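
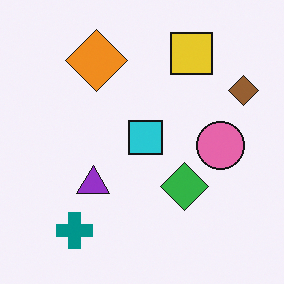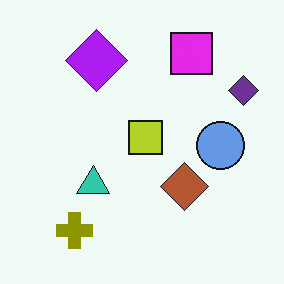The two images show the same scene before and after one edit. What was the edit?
The transformation is: hue-shifted by a large amount.

Every shape's color has rotated by the same amount around the hue wheel — a uniform hue shift.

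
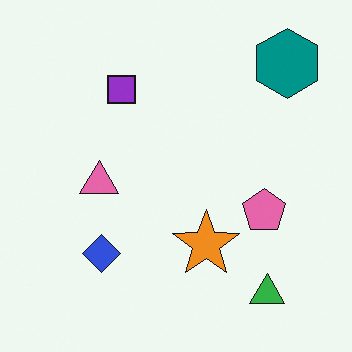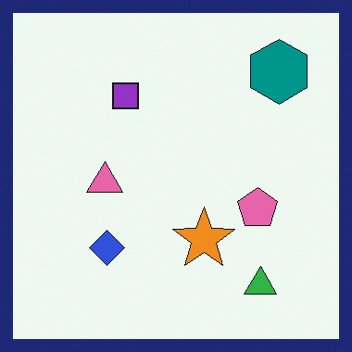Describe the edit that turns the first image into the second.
The image was framed with a navy border.

A solid navy frame runs around the edge of the second image, with the content slightly shrunk inside it.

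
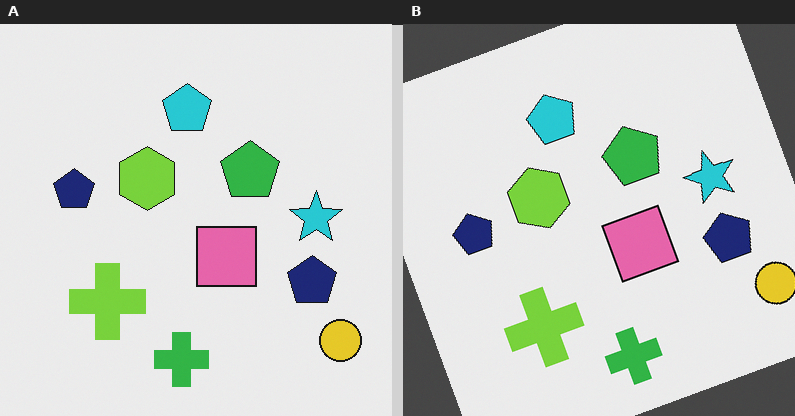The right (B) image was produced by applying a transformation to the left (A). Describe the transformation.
This is the original image rotated counter-clockwise by a moderate amount.

Every shape is tilted by the same angle and the image corners show triangular fill wedges — a whole-image rotation by a non-right angle.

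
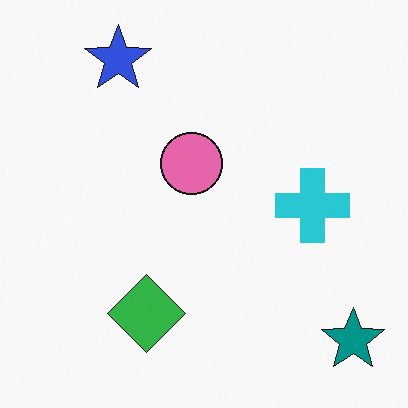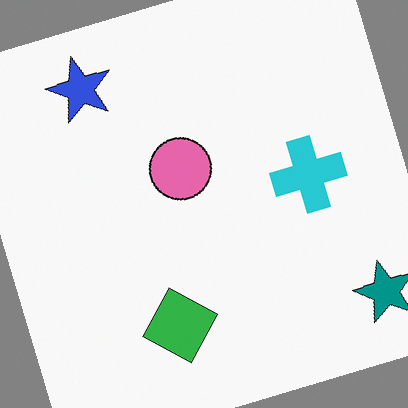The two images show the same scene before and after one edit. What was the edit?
This is the original image rotated counter-clockwise by a clearly visible amount.

Every shape is tilted by the same angle and the image corners show triangular fill wedges — a whole-image rotation by a non-right angle.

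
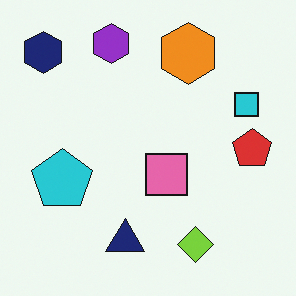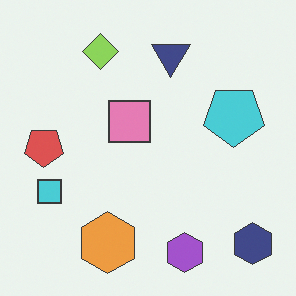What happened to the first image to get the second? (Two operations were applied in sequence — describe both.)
This is the original image rotated 180°, then given slightly reduced contrast.

The navy hexagon sits in the top-left of the first image and the bottom-right of the second — consistent with a whole-image 180° rotation. Tones are pushed toward mid-grey across the whole image — a global contrast change.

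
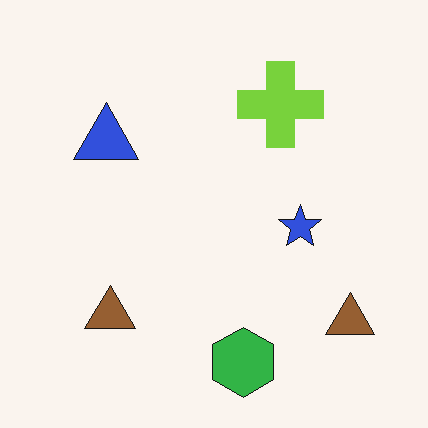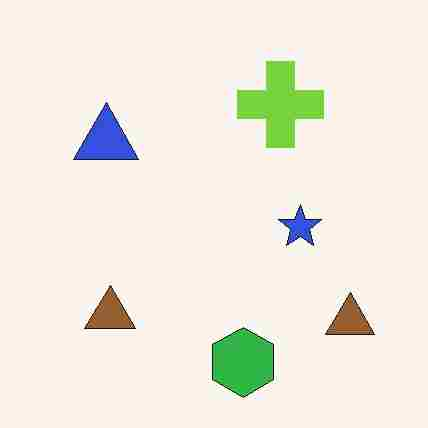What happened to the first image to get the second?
It was heavily JPEG-compressed with obvious blocking artifacts.

Blocky 8×8 compression artifacts appear around shape edges and the flat background shows ringing — characteristic JPEG degradation.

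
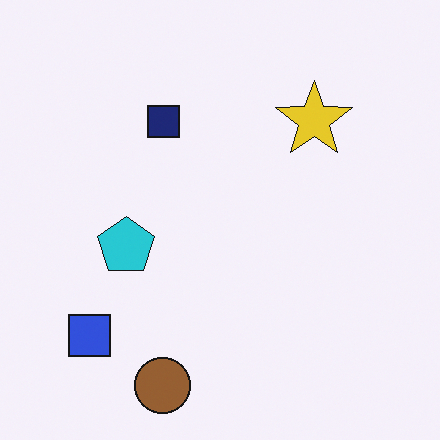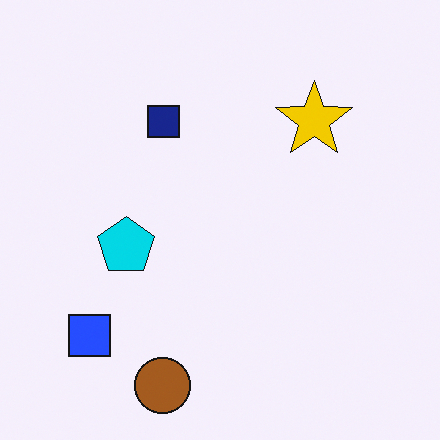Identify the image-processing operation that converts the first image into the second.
The second image is the first slightly oversaturated.

All colors are more vivid — a global saturation change.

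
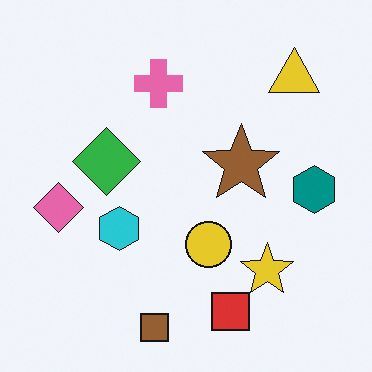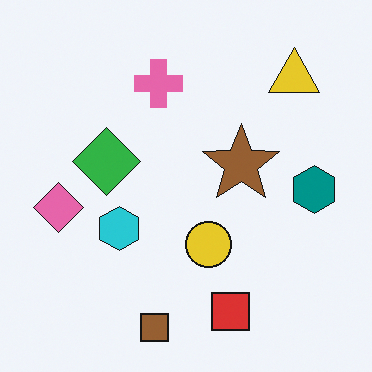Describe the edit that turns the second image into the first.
The image was overlaid with an additional yellow star.

A yellow star appears in the first image that is absent from the second.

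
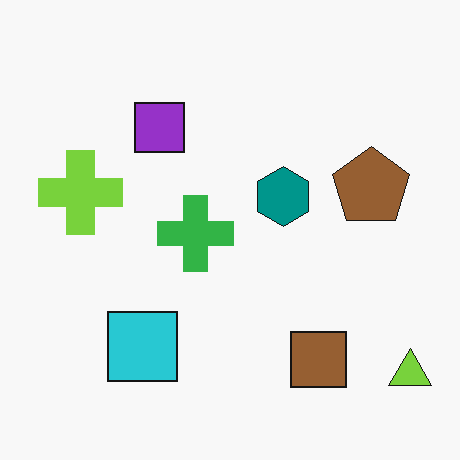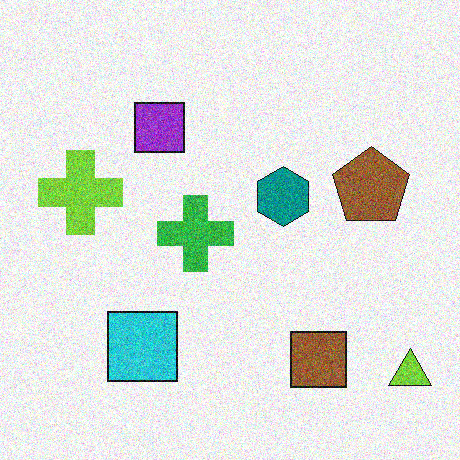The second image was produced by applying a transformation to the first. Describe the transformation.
It was degraded with strong gaussian noise.

Random speckle covers the whole image, including the flat background.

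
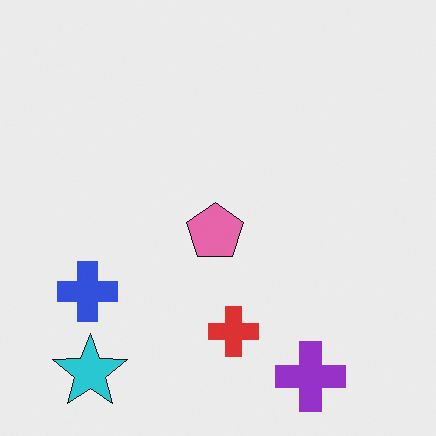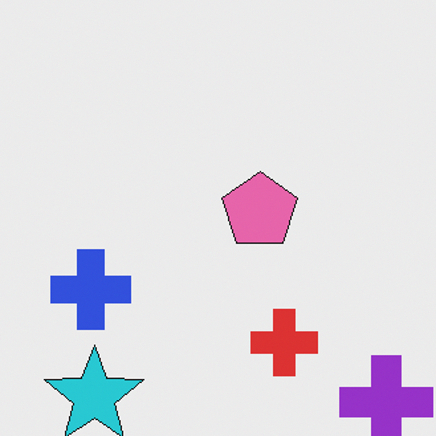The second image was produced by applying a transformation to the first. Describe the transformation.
It was cropped slightly and scaled back up.

The visible shapes are larger and the field of view is narrower; shapes near the original edges may be partly or wholly outside the frame — a crop-and-rescale.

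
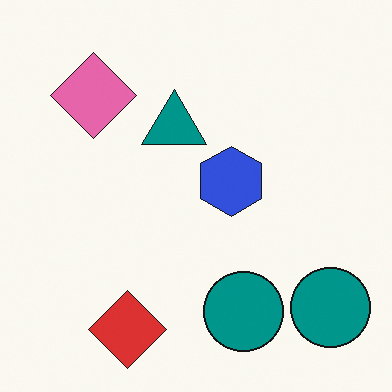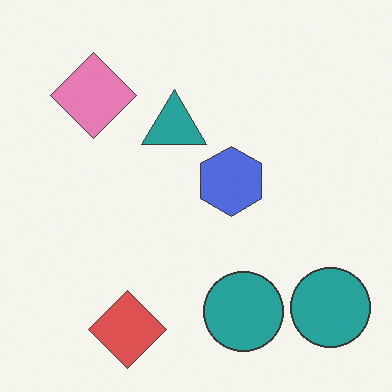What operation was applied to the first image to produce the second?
The image was given slightly reduced contrast.

Tones are pushed toward mid-grey across the whole image — a global contrast change.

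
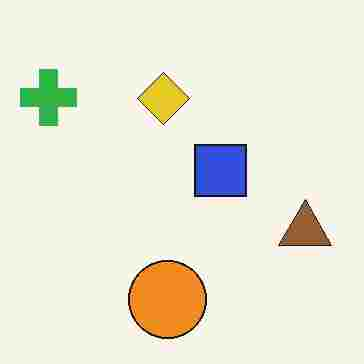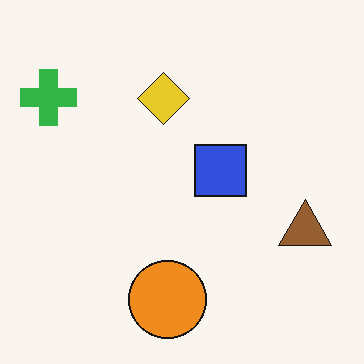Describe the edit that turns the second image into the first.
The first image is the second heavily JPEG-compressed with obvious blocking artifacts.

Blocky 8×8 compression artifacts appear around shape edges and the flat background shows ringing — characteristic JPEG degradation.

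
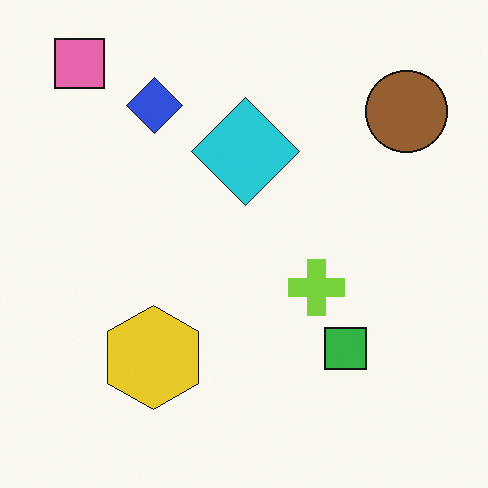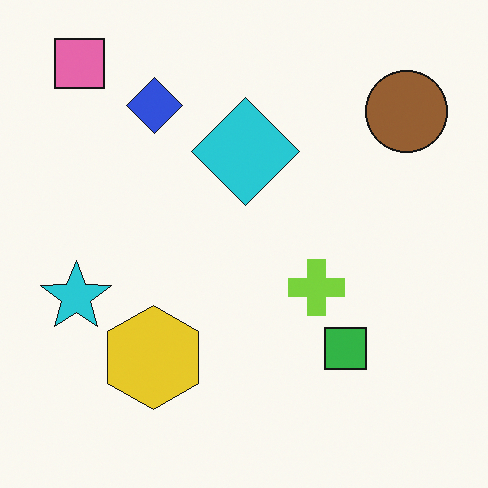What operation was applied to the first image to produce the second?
The second image is the first overlaid with an additional cyan star.

A cyan star appears in the second image that is absent from the first.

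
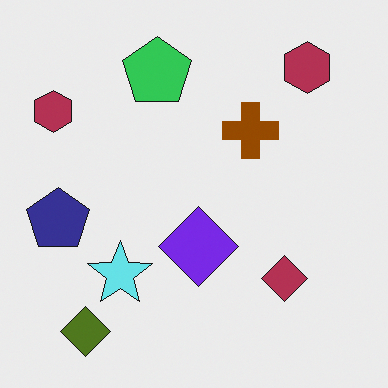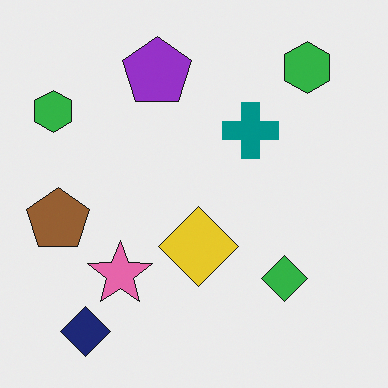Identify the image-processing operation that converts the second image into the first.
Hue-shifted through roughly half the color wheel.

Every shape's color has rotated by the same amount around the hue wheel — a uniform hue shift.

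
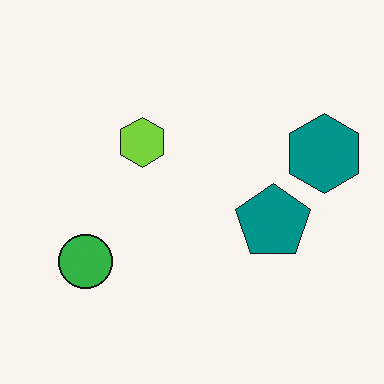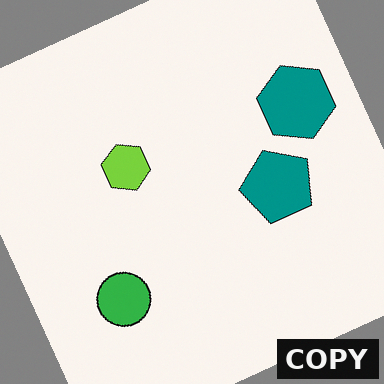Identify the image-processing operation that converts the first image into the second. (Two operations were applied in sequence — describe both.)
The image was rotated counter-clockwise by a moderate amount, then watermarked with the text "COPY" in the lower-right corner.

Every shape is tilted by the same angle and the image corners show triangular fill wedges — a whole-image rotation by a non-right angle. A dark label reading "COPY" appears in the lower-right corner.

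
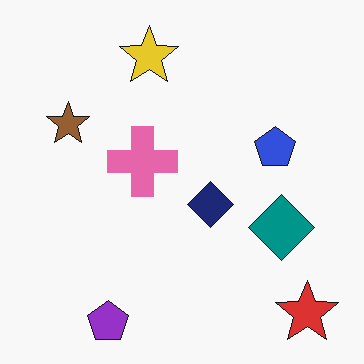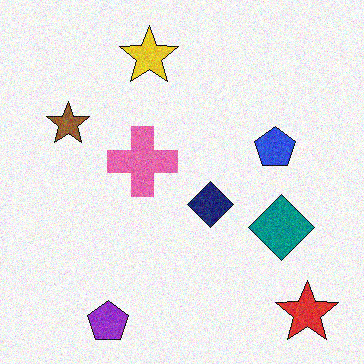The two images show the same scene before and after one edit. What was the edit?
Degraded with moderate additive noise.

Random speckle covers the whole image, including the flat background.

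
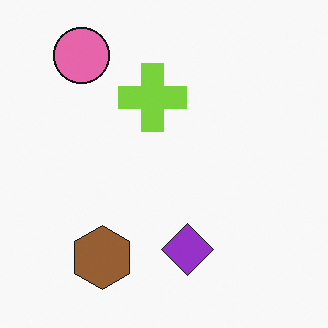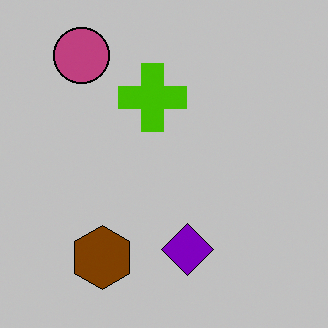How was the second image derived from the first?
This is the original image aggressively posterized.

Each flat color has snapped to a coarser quantized level — most visibly, the near-white background has dropped to a flat grey.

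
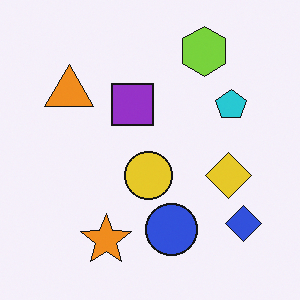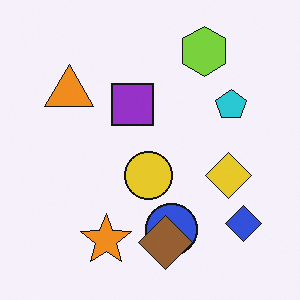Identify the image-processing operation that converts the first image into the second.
This is the original image overlaid with an additional brown diamond.

A brown diamond appears in the second image that is absent from the first.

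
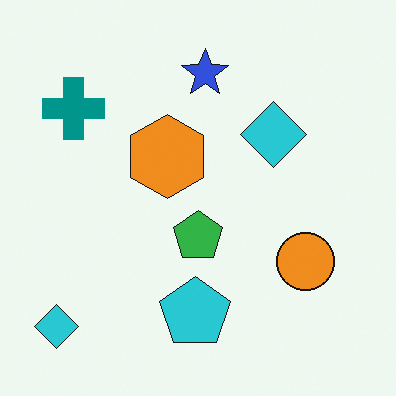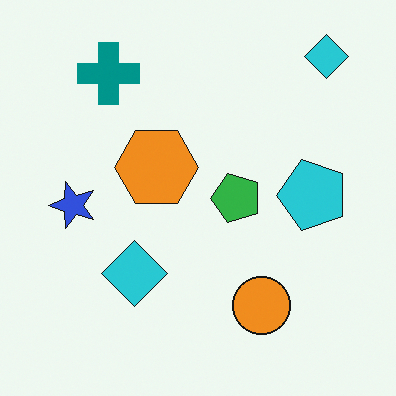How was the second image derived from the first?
The transformation is: transposed (reflected across the top-left ↔ bottom-right diagonal).

Shapes have swapped their row and column positions — what was in the top-right is now in the bottom-left — a diagonal reflection.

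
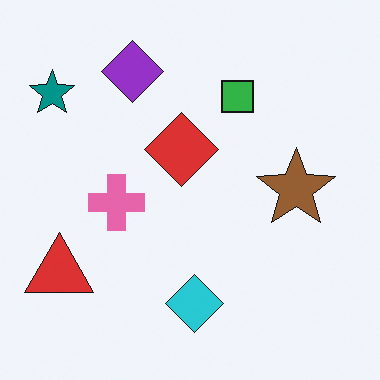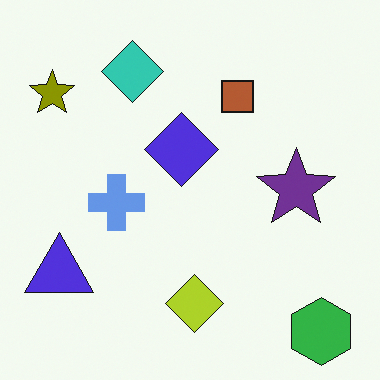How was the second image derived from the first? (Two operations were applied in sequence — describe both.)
The image was hue-shifted through roughly half the color wheel, then overlaid with an additional green hexagon.

Every shape's color has rotated by the same amount around the hue wheel — a uniform hue shift. A green hexagon appears in the second image that is absent from the first.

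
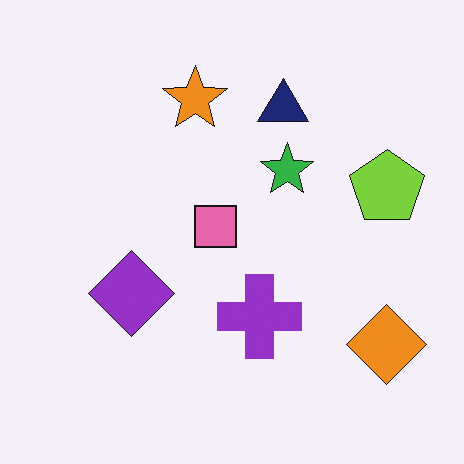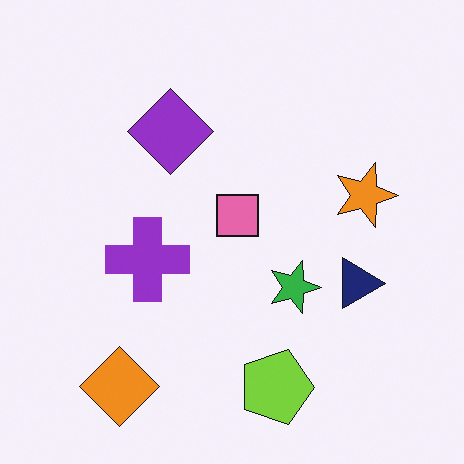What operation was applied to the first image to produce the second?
This is the original image rotated 90° clockwise.

The orange diamond sits in the bottom-right of the first image and the bottom-left of the second — consistent with a whole-image 90° clockwise rotation.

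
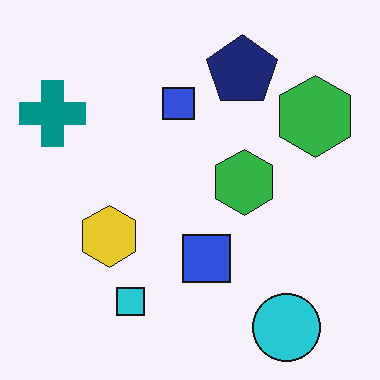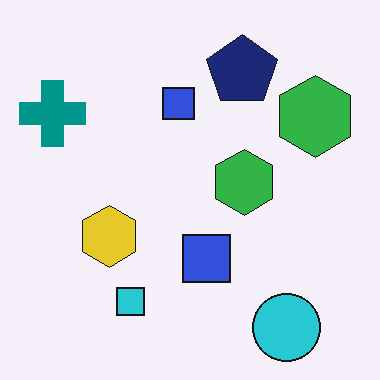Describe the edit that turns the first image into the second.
The image was given moderate JPEG compression.

Blocky 8×8 compression artifacts appear around shape edges and the flat background shows ringing — characteristic JPEG degradation.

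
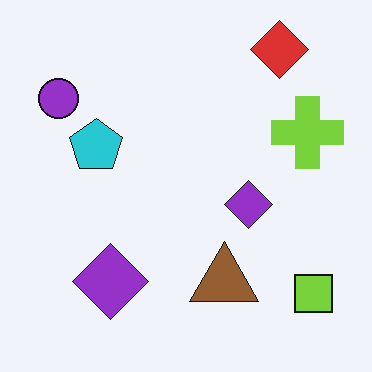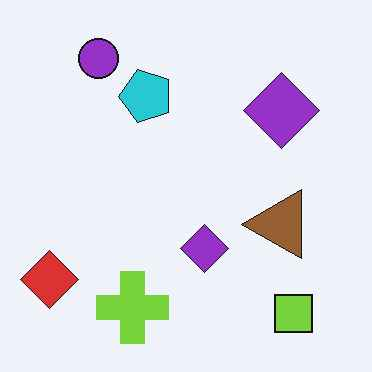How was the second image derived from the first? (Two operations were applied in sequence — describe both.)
This is the original image transposed (reflected across the top-left ↔ bottom-right diagonal), then JPEG-compressed with visible artifacts.

Shapes have swapped their row and column positions — what was in the top-right is now in the bottom-left — a diagonal reflection. Blocky 8×8 compression artifacts appear around shape edges and the flat background shows ringing — characteristic JPEG degradation.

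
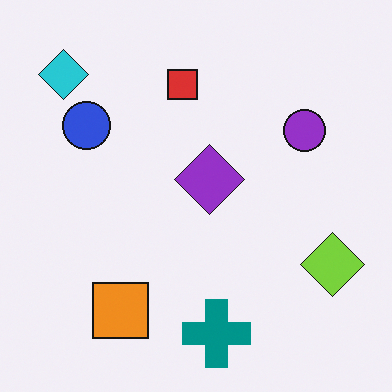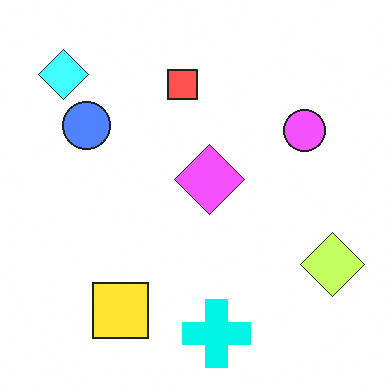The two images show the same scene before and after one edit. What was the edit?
The second image is the first brightened a lot.

Every pixel — background and shapes alike — is uniformly brightened.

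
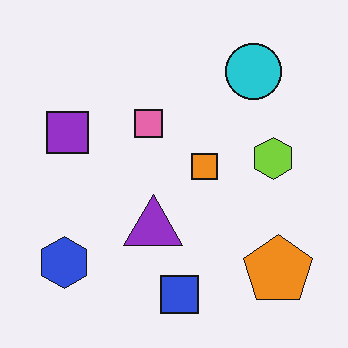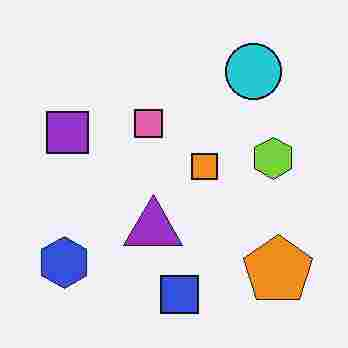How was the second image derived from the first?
Degraded with heavy JPEG compression.

Blocky 8×8 compression artifacts appear around shape edges and the flat background shows ringing — characteristic JPEG degradation.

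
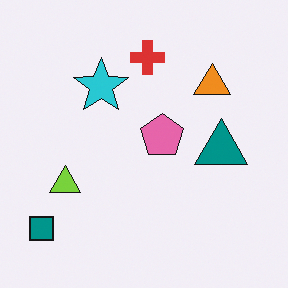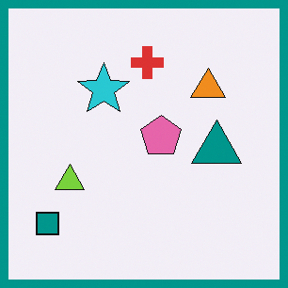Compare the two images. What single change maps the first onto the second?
Framed with a teal border.

A solid teal frame runs around the edge of the second image, with the content slightly shrunk inside it.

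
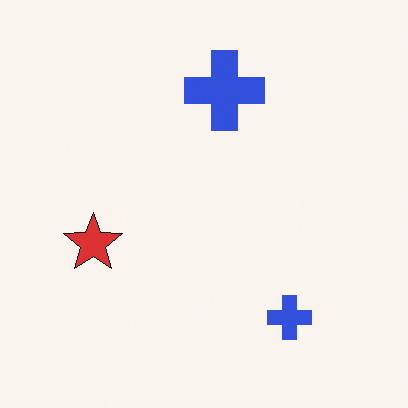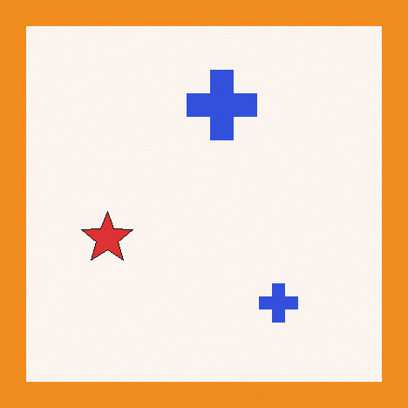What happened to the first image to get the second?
It was framed with a orange border.

A solid orange frame runs around the edge of the second image, with the content slightly shrunk inside it.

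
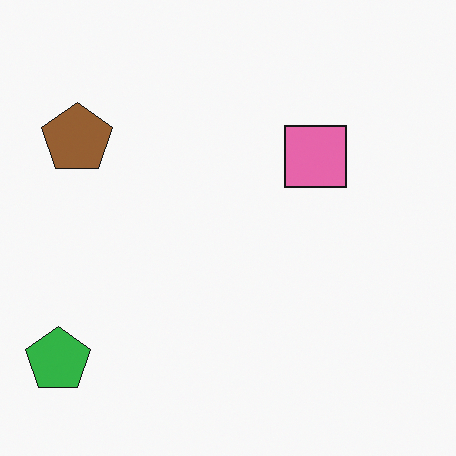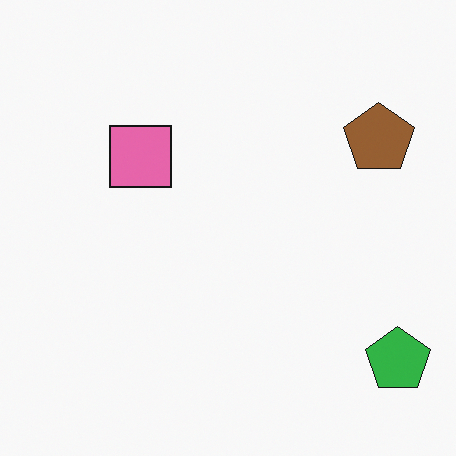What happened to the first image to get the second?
The transformation is: flipped horizontally (left ↔ right).

The green pentagon is in the bottom-left of the first image and the bottom-right of the second — shapes on opposite sides of the vertical midline have swapped in a mirror flip.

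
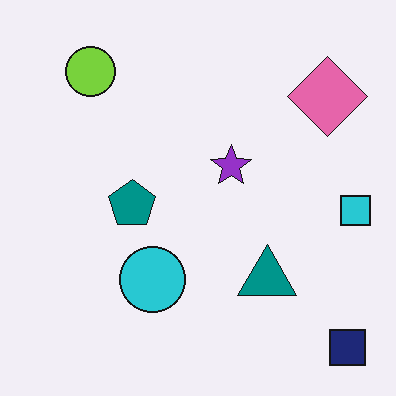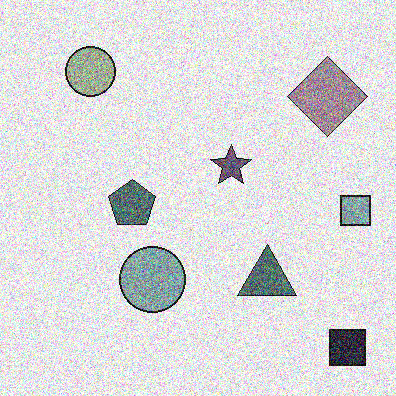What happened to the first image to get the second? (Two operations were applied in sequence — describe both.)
The image was made much more muted (saturation change), then degraded with a thick layer of grain.

All colors are more muted and greyish — a global saturation change. Random speckle covers the whole image, including the flat background.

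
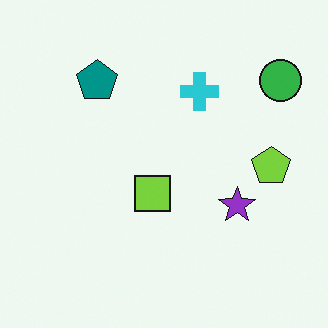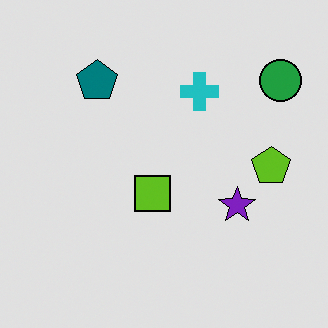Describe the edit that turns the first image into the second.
The transformation is: moderately posterized.

Each flat color has snapped to a coarser quantized level — most visibly, the near-white background has dropped to a flat grey.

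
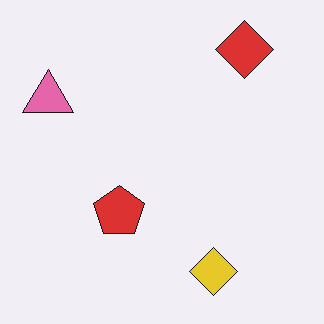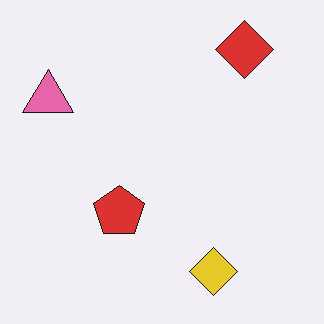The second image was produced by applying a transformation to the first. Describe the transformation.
The transformation is: given moderate JPEG compression.

Blocky 8×8 compression artifacts appear around shape edges and the flat background shows ringing — characteristic JPEG degradation.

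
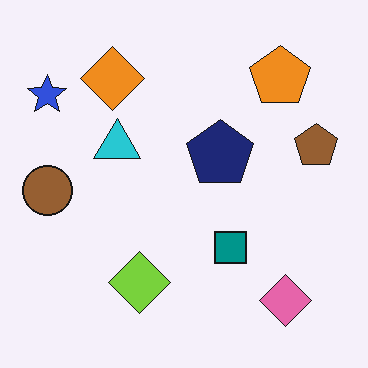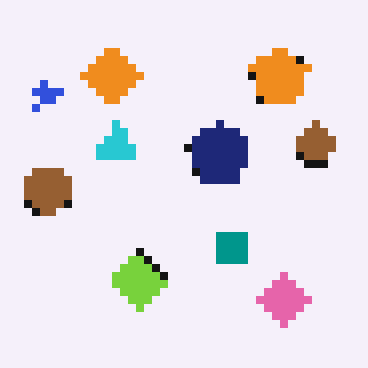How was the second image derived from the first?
The transformation is: pixelated into visible square blocks.

Shapes are reduced to large square blocks; fine edges and outlines are lost — a downscale-then-upscale (mosaic) effect.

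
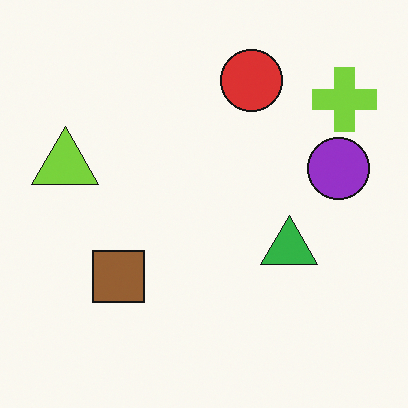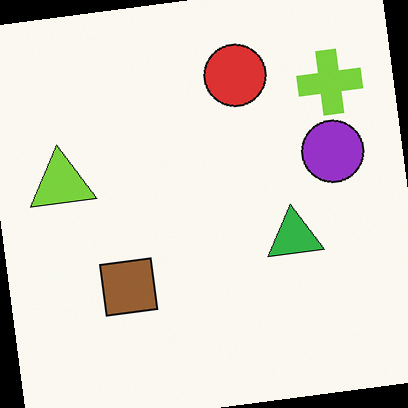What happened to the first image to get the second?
It was rotated counter-clockwise by a slight angle.

Every shape is tilted by the same angle and the image corners show triangular fill wedges — a whole-image rotation by a non-right angle.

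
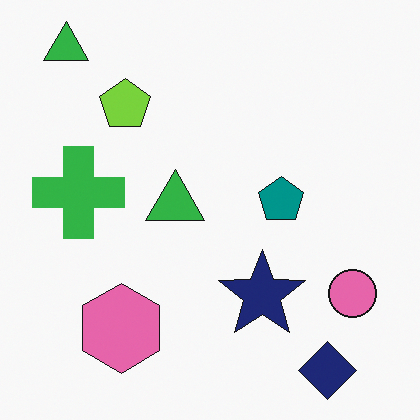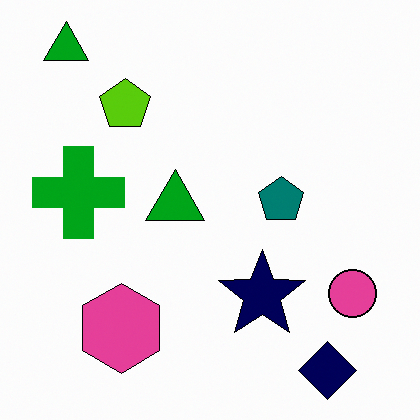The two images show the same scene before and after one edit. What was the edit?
It was given slightly increased contrast.

Tones are pushed away from mid-grey across the whole image — a global contrast change.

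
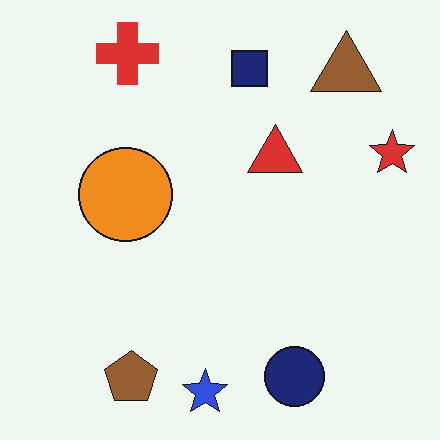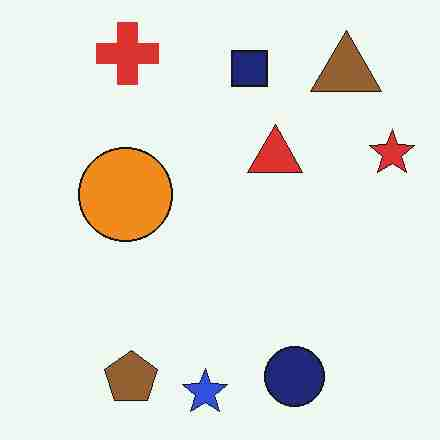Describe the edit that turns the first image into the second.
Degraded with heavy JPEG compression.

Blocky 8×8 compression artifacts appear around shape edges and the flat background shows ringing — characteristic JPEG degradation.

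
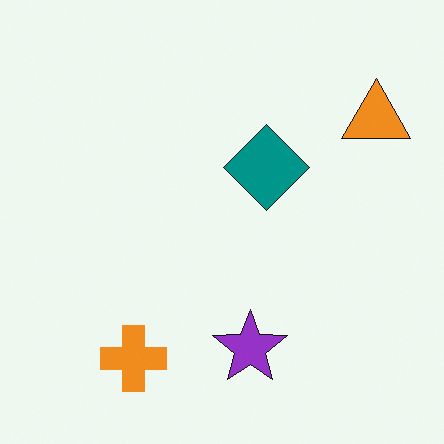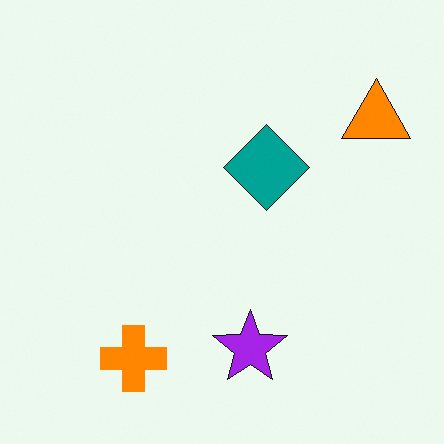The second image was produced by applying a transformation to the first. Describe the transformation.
The second image is the first slightly oversaturated.

All colors are more vivid — a global saturation change.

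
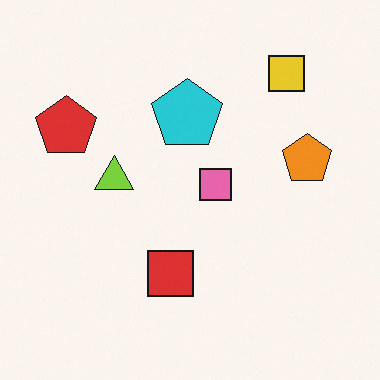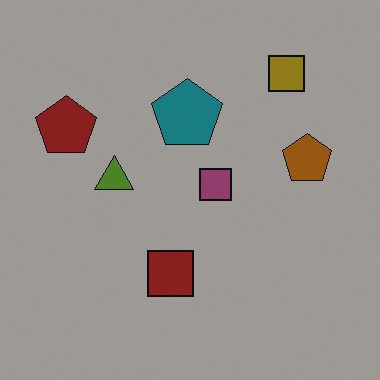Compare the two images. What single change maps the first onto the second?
It was darkened a lot.

Every pixel — background and shapes alike — is uniformly darkened.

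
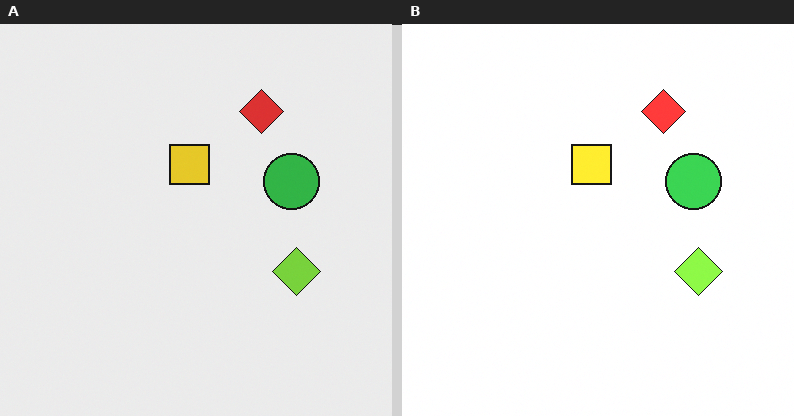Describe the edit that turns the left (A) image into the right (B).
It was brightened a little.

Every pixel — background and shapes alike — is uniformly brightened.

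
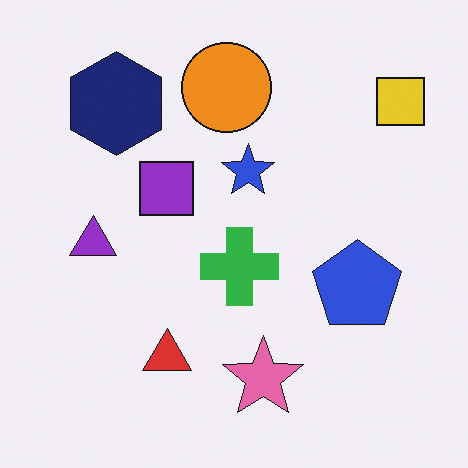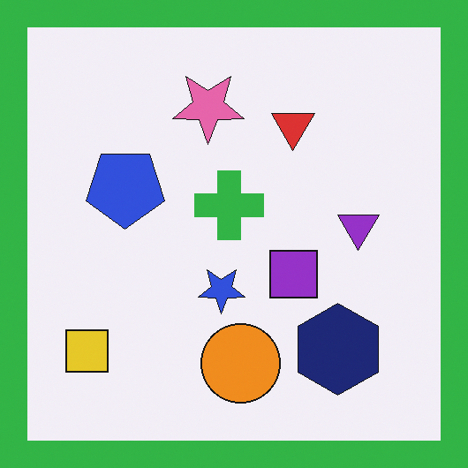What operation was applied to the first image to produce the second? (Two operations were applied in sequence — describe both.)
It was rotated 180°, then framed with a green border.

The yellow square sits in the top-right of the first image and the bottom-left of the second — consistent with a whole-image 180° rotation. A solid green frame runs around the edge of the second image, with the content slightly shrunk inside it.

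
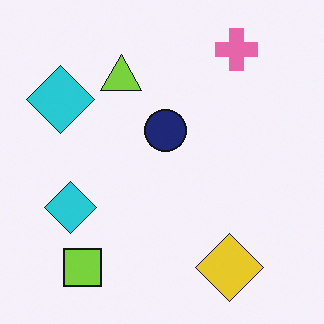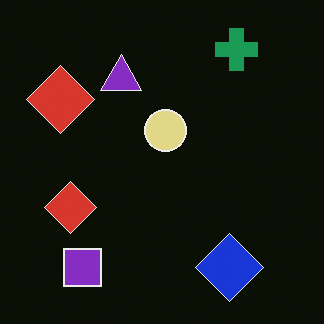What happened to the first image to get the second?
The image was color-inverted (negative).

The light background has become dark and every shape's color is its complement — a photographic negative.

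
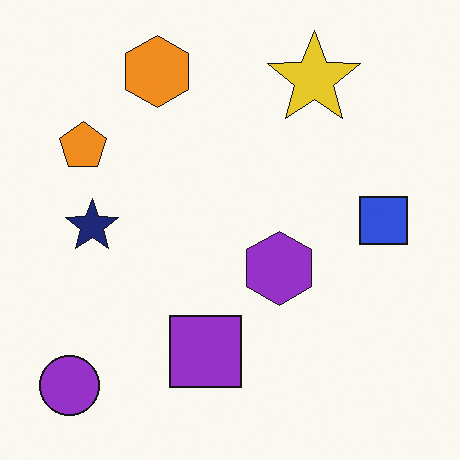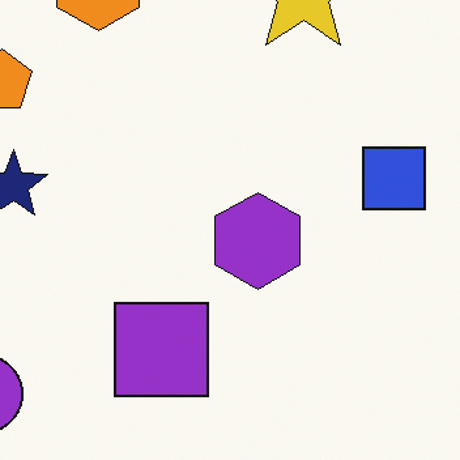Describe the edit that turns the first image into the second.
It was cropped to a modestly smaller region and rescaled.

The visible shapes are larger and the field of view is narrower; shapes near the original edges may be partly or wholly outside the frame — a crop-and-rescale.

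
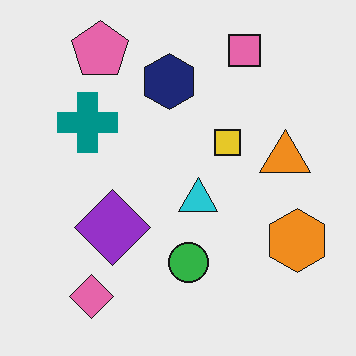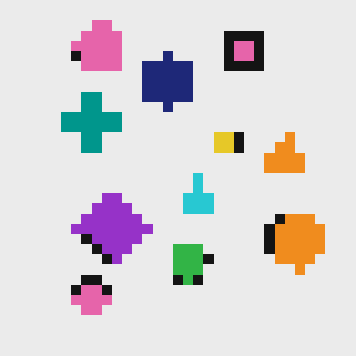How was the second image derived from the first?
The image was coarsely pixelated.

Shapes are reduced to large square blocks; fine edges and outlines are lost — a downscale-then-upscale (mosaic) effect.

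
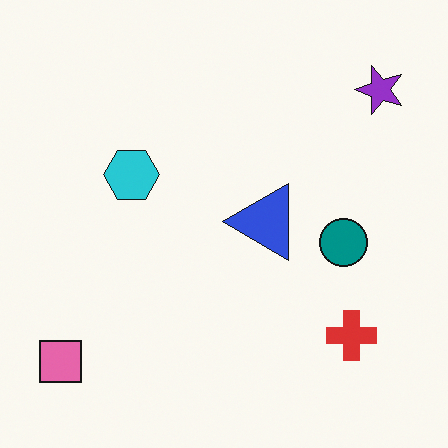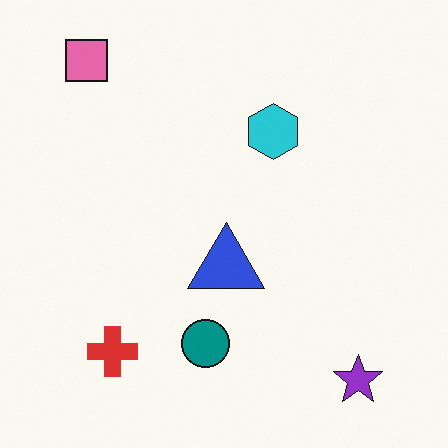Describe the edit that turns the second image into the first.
The first image is the second rotated 90° counter-clockwise.

The pink square sits in the top-left of the second image and the bottom-left of the first — consistent with a whole-image 90° counter-clockwise rotation.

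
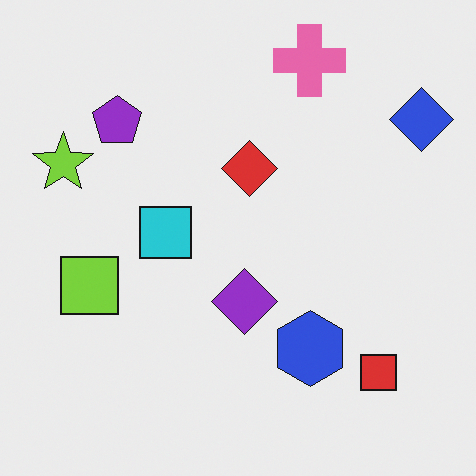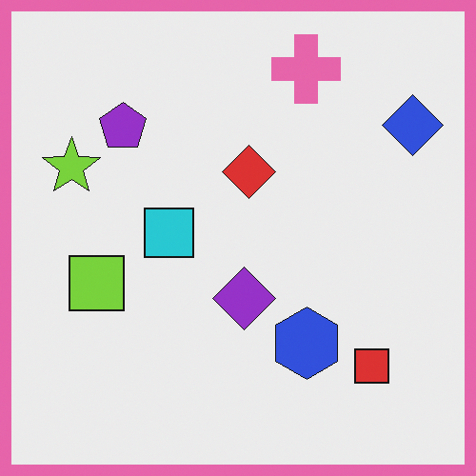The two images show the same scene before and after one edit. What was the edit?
The image was framed with a pink border.

A solid pink frame runs around the edge of the second image, with the content slightly shrunk inside it.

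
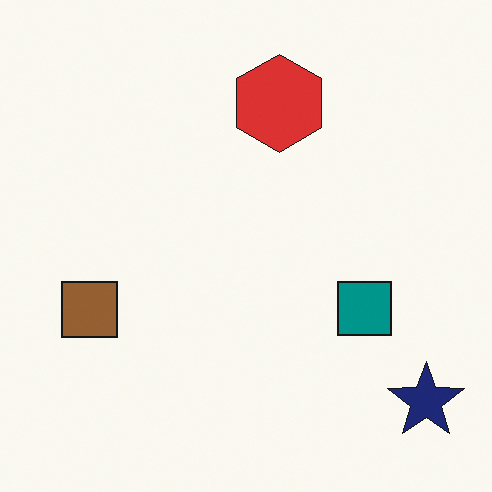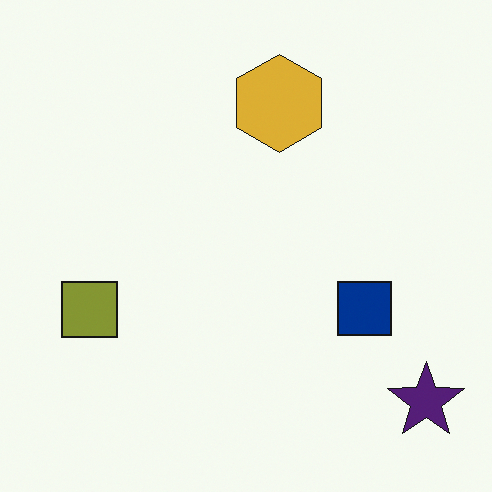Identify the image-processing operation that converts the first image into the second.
Hue-shifted slightly.

Every shape's color has rotated by the same amount around the hue wheel — a uniform hue shift.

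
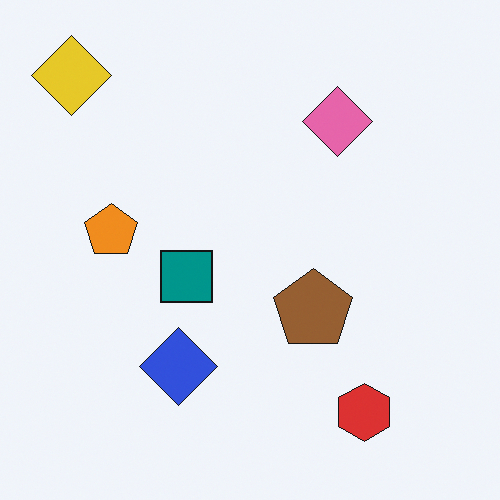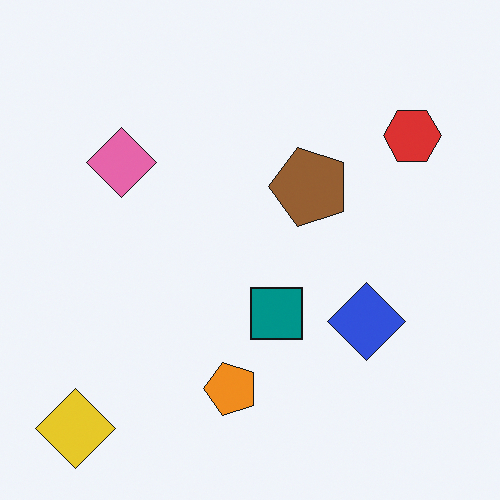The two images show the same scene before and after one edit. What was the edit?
The transformation is: rotated 90° counter-clockwise.

The yellow diamond sits in the top-left of the first image and the bottom-left of the second — consistent with a whole-image 90° counter-clockwise rotation.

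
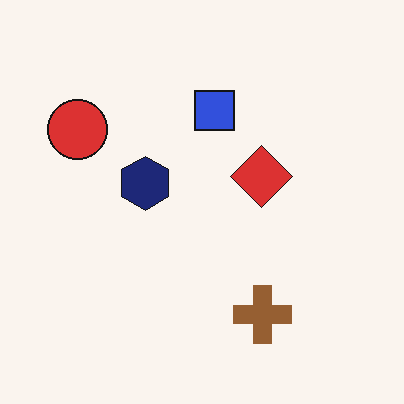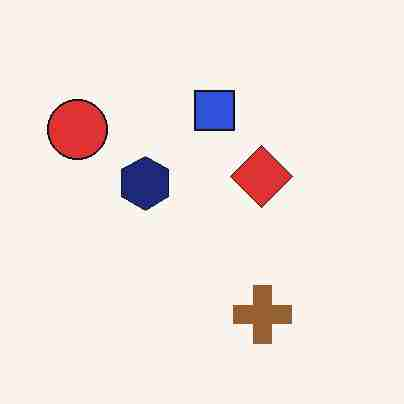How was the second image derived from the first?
The second image is the first heavily JPEG-compressed with obvious blocking artifacts.

Blocky 8×8 compression artifacts appear around shape edges and the flat background shows ringing — characteristic JPEG degradation.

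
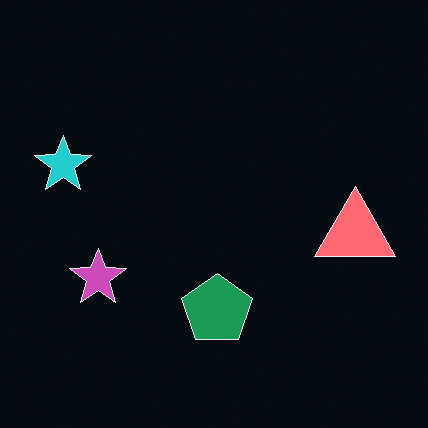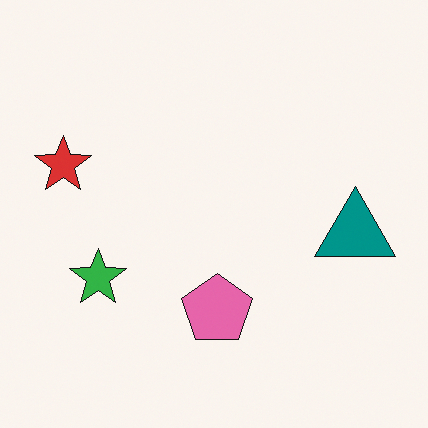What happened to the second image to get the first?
The transformation is: color-inverted (negative).

The light background has become dark and every shape's color is its complement — a photographic negative.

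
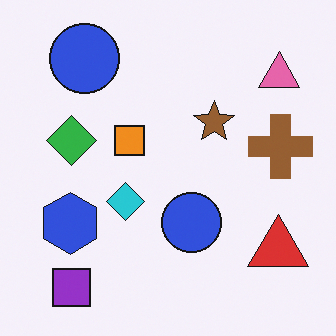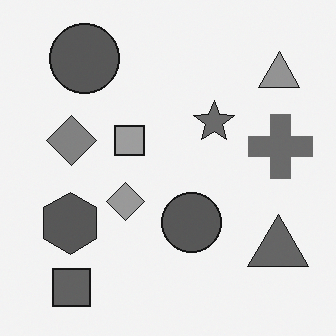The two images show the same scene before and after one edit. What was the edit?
This is the original image converted to grayscale.

All color is removed — every shape is now a shade of grey.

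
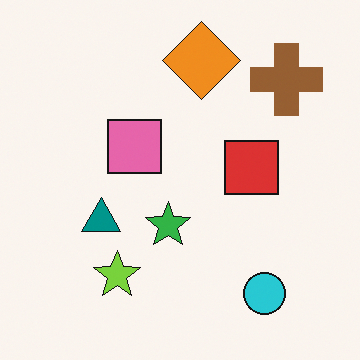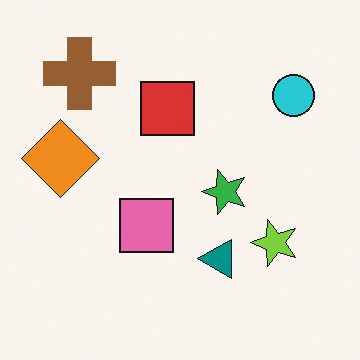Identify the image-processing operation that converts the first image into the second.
The transformation is: rotated 90° counter-clockwise.

The brown cross sits in the top-right of the first image and the top-left of the second — consistent with a whole-image 90° counter-clockwise rotation.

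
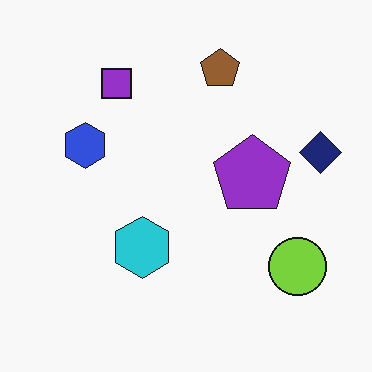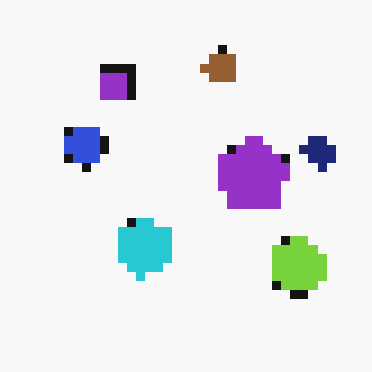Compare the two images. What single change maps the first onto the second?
Coarsely pixelated.

Shapes are reduced to large square blocks; fine edges and outlines are lost — a downscale-then-upscale (mosaic) effect.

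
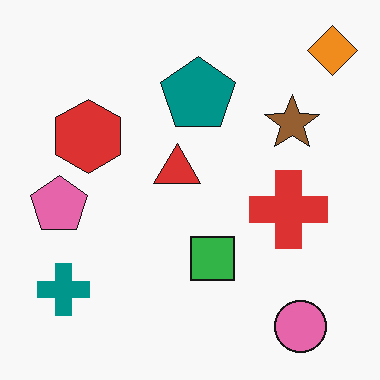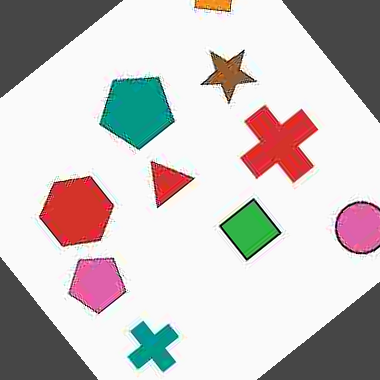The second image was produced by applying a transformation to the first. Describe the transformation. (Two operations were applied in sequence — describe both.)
This is the original image heavily JPEG-compressed with obvious blocking artifacts, then rotated counter-clockwise by a large amount — several tens of degrees.

Blocky 8×8 compression artifacts appear around shape edges and the flat background shows ringing — characteristic JPEG degradation. Every shape is tilted by the same angle and the image corners show triangular fill wedges — a whole-image rotation by a non-right angle.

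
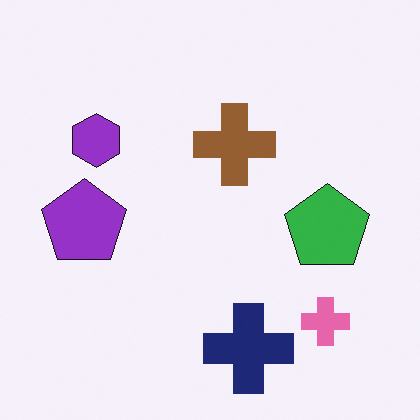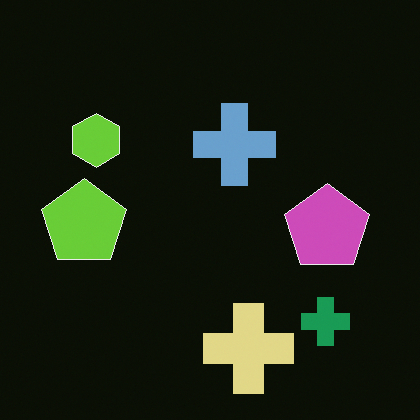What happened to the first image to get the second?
The second image is the first color-inverted (negative).

The light background has become dark and every shape's color is its complement — a photographic negative.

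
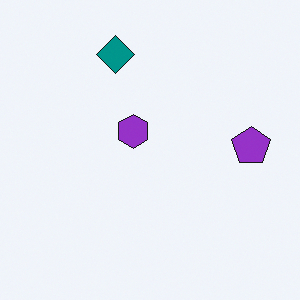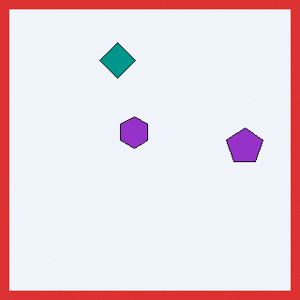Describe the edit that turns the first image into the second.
The second image is the first framed with a red border.

A solid red frame runs around the edge of the second image, with the content slightly shrunk inside it.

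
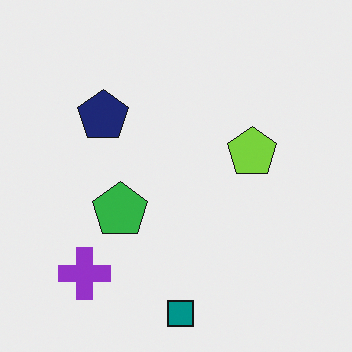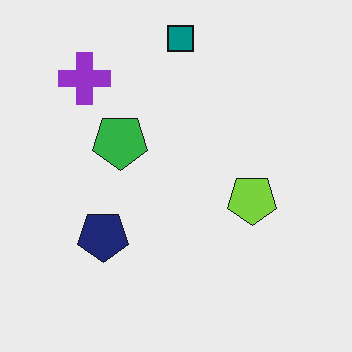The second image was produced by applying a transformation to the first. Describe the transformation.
This is the original image flipped vertically (top ↔ bottom).

The teal square is in the bottom of the first image and the top of the second — shapes on opposite sides of the horizontal midline have swapped in a mirror flip.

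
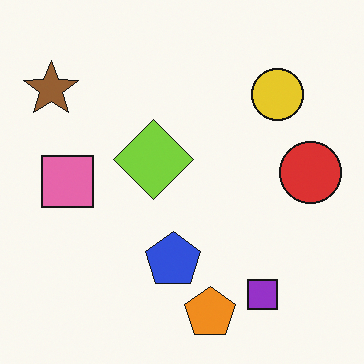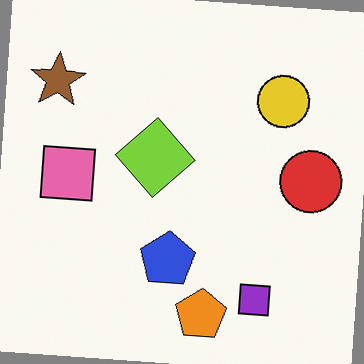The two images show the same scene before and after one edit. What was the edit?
Rotated clockwise by a few degrees.

Every shape is tilted by the same angle and the image corners show triangular fill wedges — a whole-image rotation by a non-right angle.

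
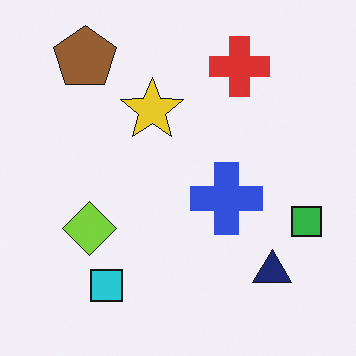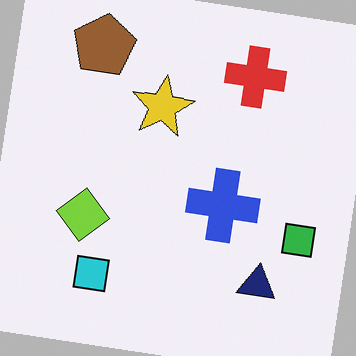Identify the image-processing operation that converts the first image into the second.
This is the original image rotated clockwise by a few degrees.

Every shape is tilted by the same angle and the image corners show triangular fill wedges — a whole-image rotation by a non-right angle.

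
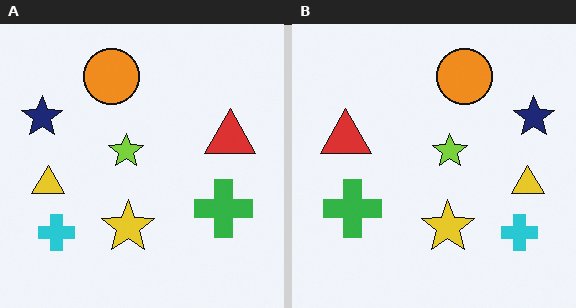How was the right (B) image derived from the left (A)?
Flipped horizontally (left ↔ right).

The navy star is in the top-left of the left (A) image and the top-right of the right (B) — shapes on opposite sides of the vertical midline have swapped in a mirror flip.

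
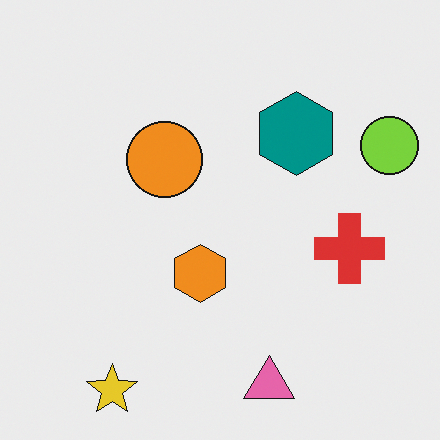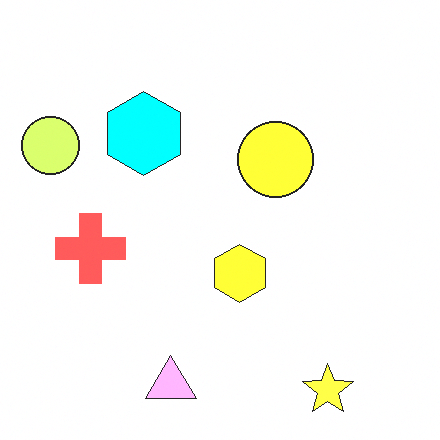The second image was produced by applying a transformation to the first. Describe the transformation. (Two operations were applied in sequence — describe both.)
It was flipped horizontally (left ↔ right), then noticeably brightened.

The lime circle is in the top-right of the first image and the top-left of the second — shapes on opposite sides of the vertical midline have swapped in a mirror flip. Every pixel — background and shapes alike — is uniformly brightened.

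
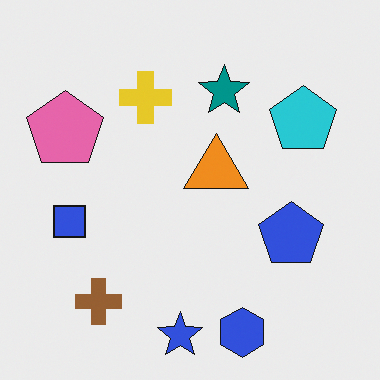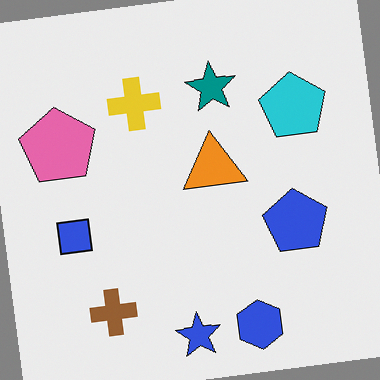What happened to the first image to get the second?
The transformation is: rotated counter-clockwise by a slight angle.

Every shape is tilted by the same angle and the image corners show triangular fill wedges — a whole-image rotation by a non-right angle.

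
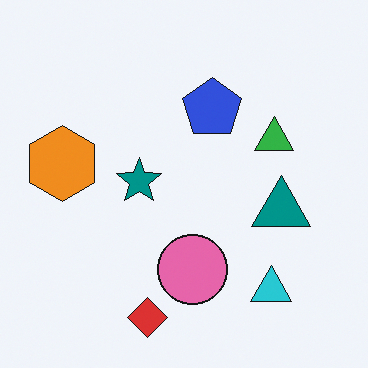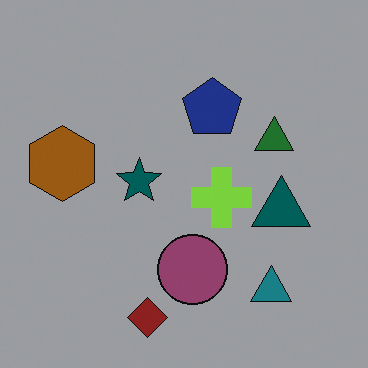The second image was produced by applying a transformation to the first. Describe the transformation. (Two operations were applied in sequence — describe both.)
The transformation is: substantially darkened, then overlaid with an additional lime cross.

Every pixel — background and shapes alike — is uniformly darkened. A lime cross appears in the second image that is absent from the first.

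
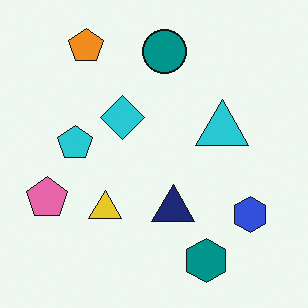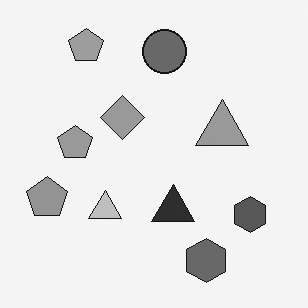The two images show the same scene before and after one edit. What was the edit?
The second image is the first converted to grayscale.

All color is removed — every shape is now a shade of grey.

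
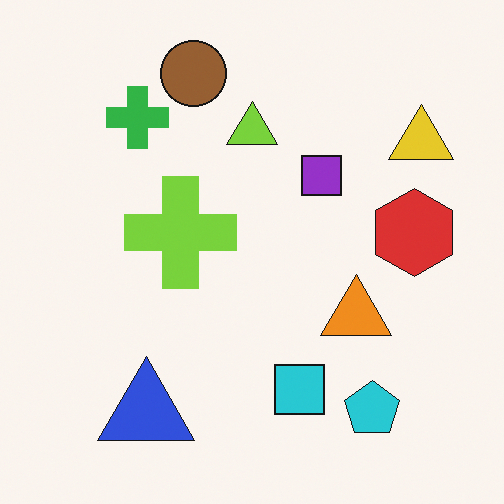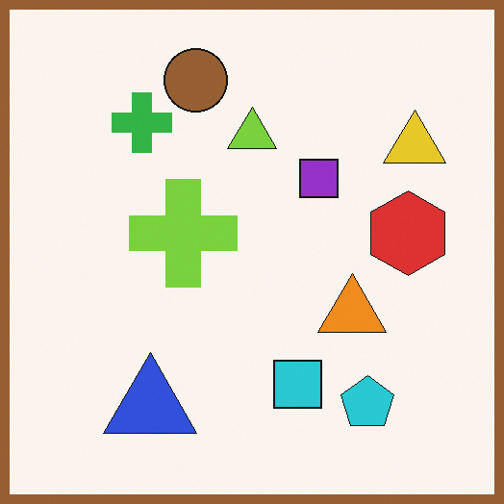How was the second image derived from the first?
Framed with a brown border.

A solid brown frame runs around the edge of the second image, with the content slightly shrunk inside it.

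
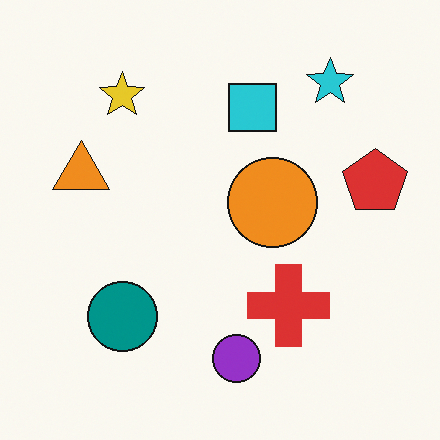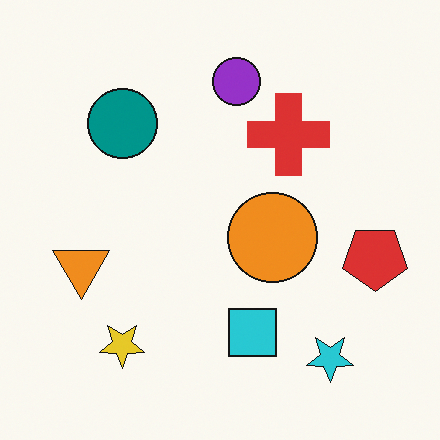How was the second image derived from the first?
The transformation is: flipped vertically (top ↔ bottom).

The cyan star is in the top-right of the first image and the bottom-right of the second — shapes on opposite sides of the horizontal midline have swapped in a mirror flip.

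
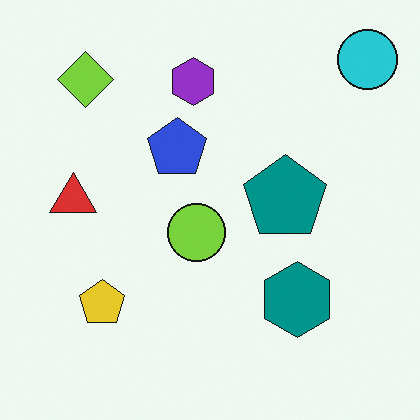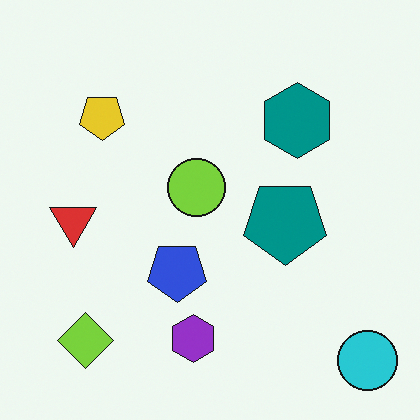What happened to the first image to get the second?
The image was flipped vertically (top ↔ bottom).

The cyan circle is in the top-right of the first image and the bottom-right of the second — shapes on opposite sides of the horizontal midline have swapped in a mirror flip.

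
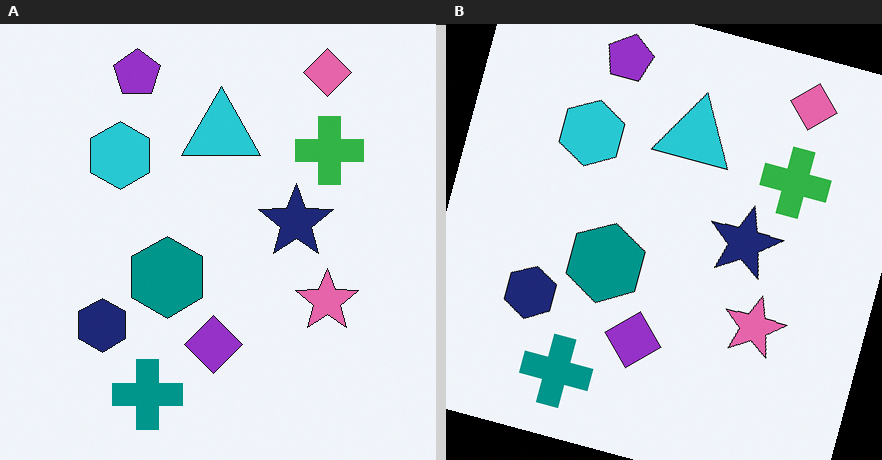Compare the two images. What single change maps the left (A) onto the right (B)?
It was rotated clockwise by a clearly visible amount.

Every shape is tilted by the same angle and the image corners show triangular fill wedges — a whole-image rotation by a non-right angle.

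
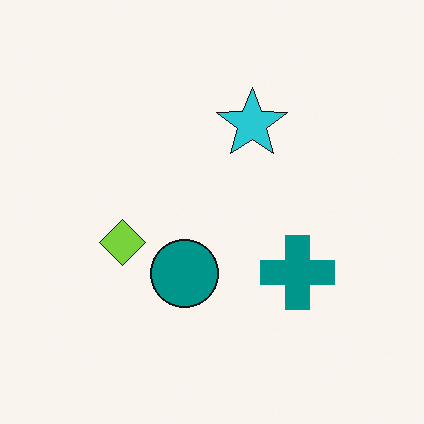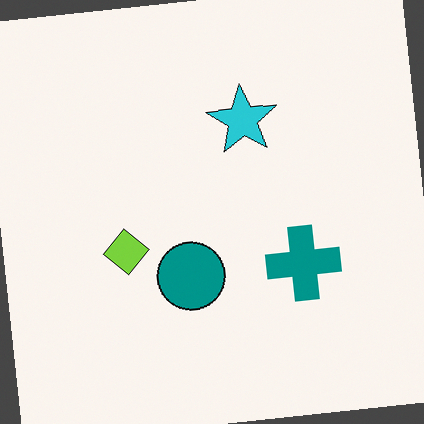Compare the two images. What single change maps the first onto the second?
It was rotated counter-clockwise by a small amount.

Every shape is tilted by the same angle and the image corners show triangular fill wedges — a whole-image rotation by a non-right angle.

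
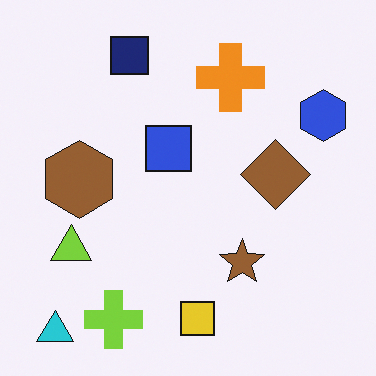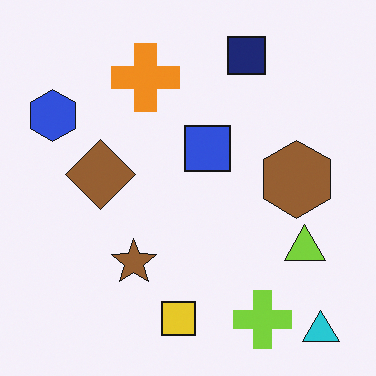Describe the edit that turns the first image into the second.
It was flipped horizontally (left ↔ right).

The blue hexagon is in the top-right of the first image and the top-left of the second — shapes on opposite sides of the vertical midline have swapped in a mirror flip.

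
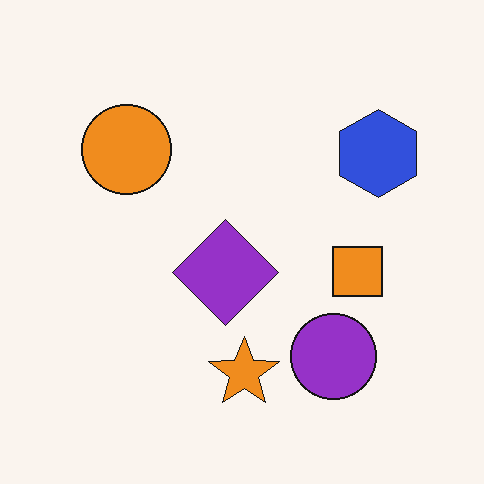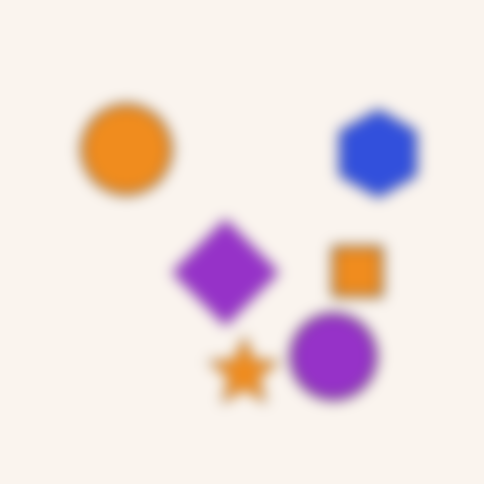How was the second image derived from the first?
The second image is the first strongly gaussian-blurred.

Shape edges and outlines are uniformly softened across the whole image.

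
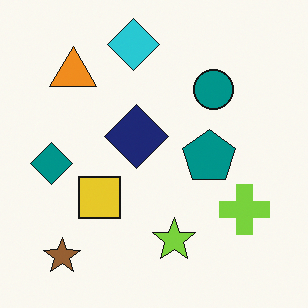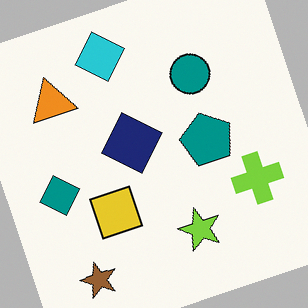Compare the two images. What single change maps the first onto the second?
This is the original image rotated counter-clockwise by a moderate amount.

Every shape is tilted by the same angle and the image corners show triangular fill wedges — a whole-image rotation by a non-right angle.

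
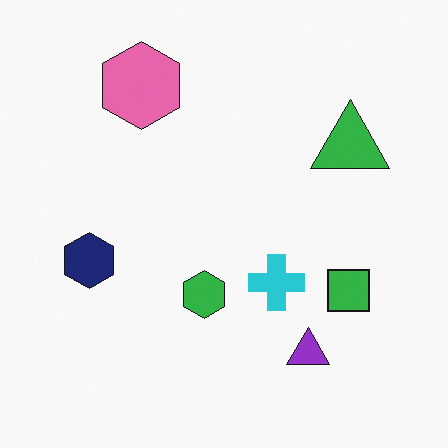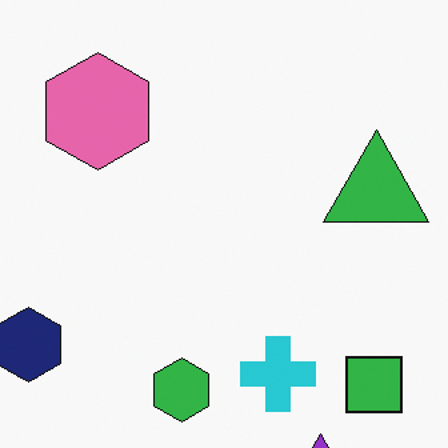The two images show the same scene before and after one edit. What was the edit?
It was cropped slightly and scaled back up.

The visible shapes are larger and the field of view is narrower; shapes near the original edges may be partly or wholly outside the frame — a crop-and-rescale.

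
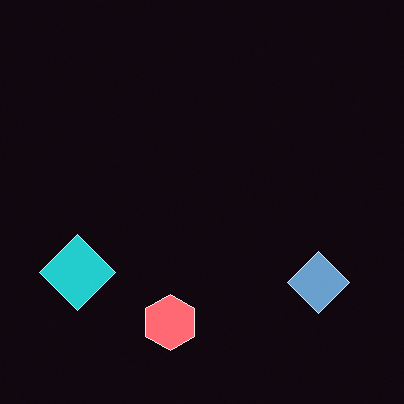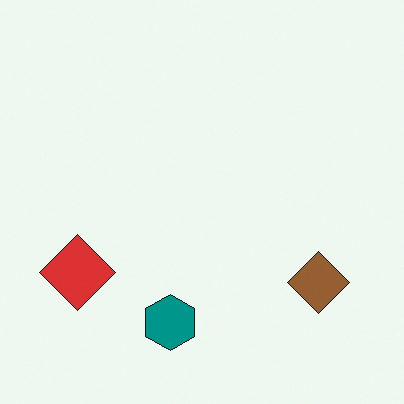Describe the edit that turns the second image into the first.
The image was color-inverted (negative).

The light background has become dark and every shape's color is its complement — a photographic negative.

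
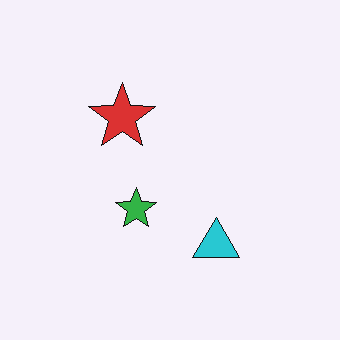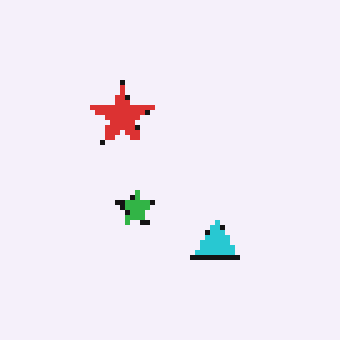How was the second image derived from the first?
The transformation is: mildly pixelated.

Shapes are reduced to large square blocks; fine edges and outlines are lost — a downscale-then-upscale (mosaic) effect.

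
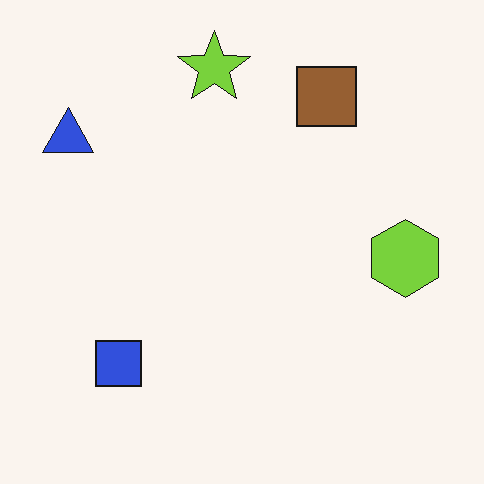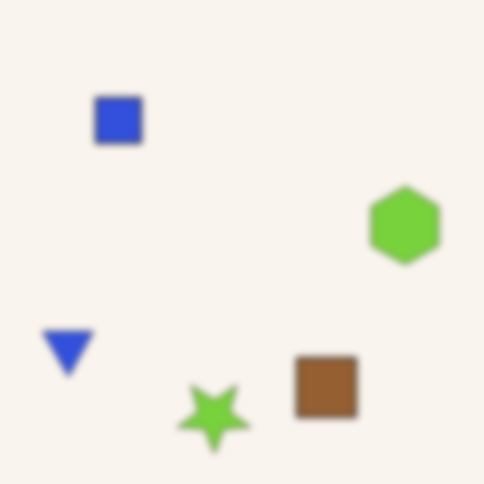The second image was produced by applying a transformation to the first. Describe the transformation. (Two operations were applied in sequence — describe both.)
The image was noticeably gaussian-blurred, then flipped vertically (top ↔ bottom).

Shape edges and outlines are uniformly softened across the whole image. The lime star is in the top of the first image and the bottom of the second — shapes on opposite sides of the horizontal midline have swapped in a mirror flip.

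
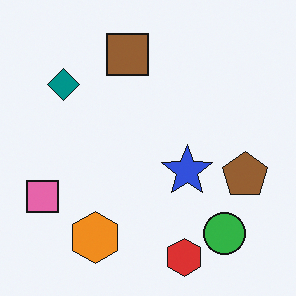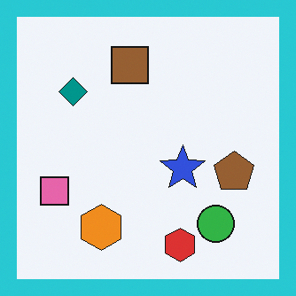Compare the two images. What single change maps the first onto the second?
It was framed with a cyan border.

A solid cyan frame runs around the edge of the second image, with the content slightly shrunk inside it.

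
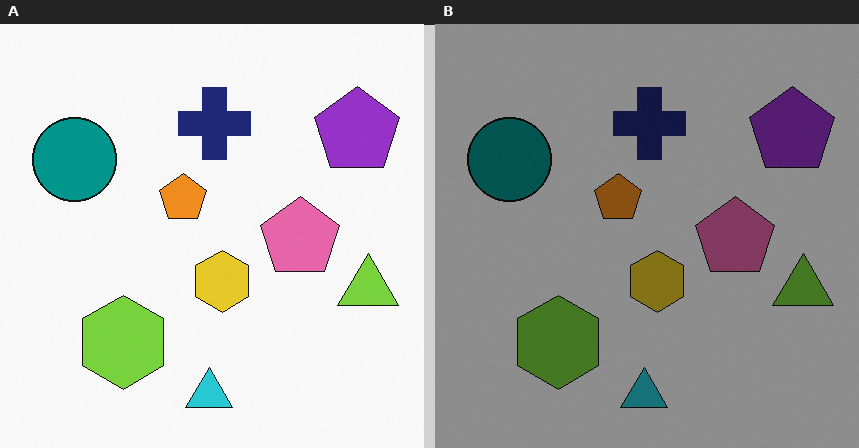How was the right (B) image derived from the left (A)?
The image was darkened a lot.

Every pixel — background and shapes alike — is uniformly darkened.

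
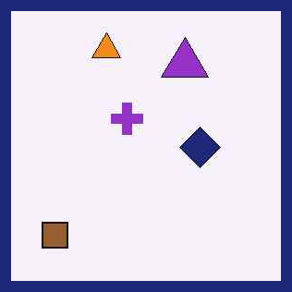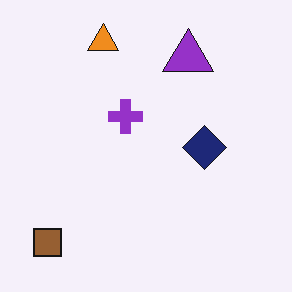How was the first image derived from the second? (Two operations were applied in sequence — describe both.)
It was JPEG-compressed with visible artifacts, then framed with a navy border.

Blocky 8×8 compression artifacts appear around shape edges and the flat background shows ringing — characteristic JPEG degradation. A solid navy frame runs around the edge of the first image, with the content slightly shrunk inside it.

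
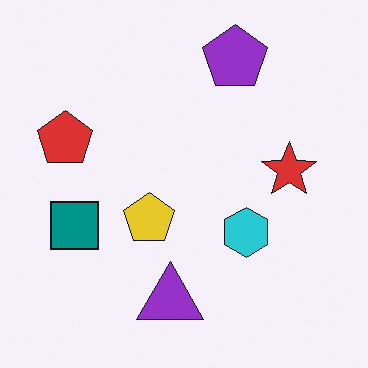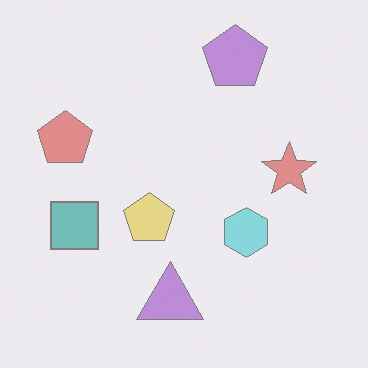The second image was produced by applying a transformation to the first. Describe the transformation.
The image was given much lower contrast.

Tones are pushed toward mid-grey across the whole image — a global contrast change.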